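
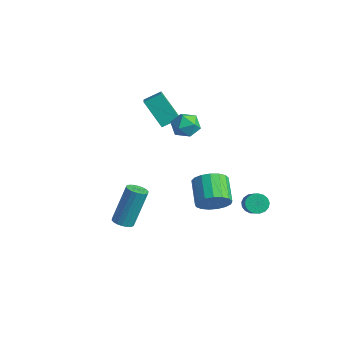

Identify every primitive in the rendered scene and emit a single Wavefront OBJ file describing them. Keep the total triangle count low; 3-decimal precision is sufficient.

v 0.816 0.752 -1.199
v 1.351 0.877 -0.486
v 0.199 1.493 0.271
v -0.336 1.368 -0.441
v 1.396 1.24 -0.713
v 0.244 1.856 0.044
v 1.308 1.491 -1.052
v 0.156 2.107 -0.294
v 1.107 1.573 -1.424
v -0.045 2.189 -0.667
v 0.84 1.467 -1.744
v -0.313 2.083 -0.987
v 0.567 1.197 -1.94
v -0.585 1.813 -1.183
v 0.351 0.825 -1.966
v -0.801 1.441 -1.208
v 0.242 0.437 -1.816
v -0.91 1.052 -1.058
v 0.264 0.12 -1.524
v -0.888 0.736 -0.767
v 0.413 -0.052 -1.158
v -0.739 0.564 -0.401
v 0.654 -0.039 -0.802
v -0.498 0.577 -0.044
v 0.932 0.154 -0.536
v -0.22 0.77 0.221
v 1.184 0.485 -0.422
v 0.032 1.101 0.335
v -4.476 0.354 3.448
v -3.47 -0.325 4.062
v -4.179 1.19 3.886
v -3.173 0.511 4.5
v -3.427 0.689 2.1
v -2.421 0.01 2.714
v -3.13 1.525 2.538
v -2.124 0.846 3.152
v -1.291 0.984 3.347
v -0.505 0.924 3.332
v -1.375 -0.224 3.748
v -0.589 -0.284 3.733
v -0.939 0.175 4.269
v -0.887 0.922 4.022
v -0.993 -0.222 3.058
v -0.941 0.525 2.811
v -0.32 0.179 3.154
v -0.287 0.424 3.902
v -1.593 0.276 3.178
v -1.56 0.521 3.926
v -1.007 -3.225 -1.968
v -0.564 -2.909 -2.102
v -0.57 -2.059 -0.105
v -1.013 -2.375 0.028
v -0.757 -2.763 -2.164
v -0.763 -1.914 -0.167
v -0.999 -2.71 -2.188
v -1.005 -1.86 -0.191
v -1.243 -2.758 -2.168
v -1.249 -1.908 -0.171
v -1.44 -2.898 -2.109
v -1.446 -2.049 -0.112
v -1.551 -3.104 -2.022
v -1.557 -2.254 -0.025
v -1.555 -3.333 -1.924
v -1.561 -2.483 0.073
v -1.45 -3.541 -1.835
v -1.456 -2.691 0.162
v -1.257 -3.686 -1.773
v -1.263 -2.837 0.224
v -1.015 -3.74 -1.749
v -1.021 -2.89 0.248
v -0.771 -3.692 -1.769
v -0.777 -2.842 0.228
v -0.574 -3.551 -1.828
v -0.58 -2.702 0.169
v -0.463 -3.346 -1.915
v -0.469 -2.496 0.082
v -0.459 -3.117 -2.013
v -0.465 -2.267 -0.016
v 2.015 2.216 -1.109
v 2.352 2.115 -1.57
v 3.382 1.543 -0.692
v 3.045 1.644 -0.231
v 2.425 2.371 -1.489
v 3.455 1.798 -0.611
v 2.404 2.591 -1.321
v 3.434 2.018 -0.443
v 2.294 2.725 -1.105
v 3.324 2.152 -0.226
v 2.12 2.743 -0.889
v 3.15 2.17 -0.011
v 1.922 2.64 -0.724
v 2.952 2.067 0.155
v 1.745 2.44 -0.647
v 2.775 1.867 0.231
v 1.63 2.189 -0.676
v 2.66 1.616 0.202
v 1.603 1.944 -0.804
v 2.634 1.371 0.074
v 1.671 1.762 -1.002
v 2.701 1.189 -0.124
v 1.817 1.683 -1.225
v 2.848 1.111 -0.346
v 2.009 1.727 -1.421
v 3.039 1.155 -0.543
v 2.202 1.883 -1.546
v 3.232 1.31 -0.667
f 2 1 5
f 2 5 3
f 3 5 6
f 3 6 4
f 5 1 7
f 5 7 6
f 6 7 8
f 6 8 4
f 7 1 9
f 7 9 8
f 8 9 10
f 8 10 4
f 9 1 11
f 9 11 10
f 10 11 12
f 10 12 4
f 11 1 13
f 11 13 12
f 12 13 14
f 12 14 4
f 13 1 15
f 13 15 14
f 14 15 16
f 14 16 4
f 15 1 17
f 15 17 16
f 16 17 18
f 16 18 4
f 17 1 19
f 17 19 18
f 18 19 20
f 18 20 4
f 19 1 21
f 19 21 20
f 20 21 22
f 20 22 4
f 21 1 23
f 21 23 22
f 22 23 24
f 22 24 4
f 23 1 25
f 23 25 24
f 24 25 26
f 24 26 4
f 25 1 27
f 25 27 26
f 26 27 28
f 26 28 4
f 27 1 2
f 27 2 28
f 28 2 3
f 28 3 4
f 30 32 29
f 33 30 29
f 29 32 31
f 31 33 29
f 30 36 32
f 34 30 33
f 34 36 30
f 32 36 31
f 35 33 31
f 31 36 35
f 35 34 33
f 36 34 35
f 37 48 42
f 37 42 38
f 37 38 44
f 37 44 47
f 37 47 48
f 38 42 46
f 42 48 41
f 48 47 39
f 47 44 43
f 44 38 45
f 40 46 41
f 40 41 39
f 40 39 43
f 40 43 45
f 40 45 46
f 41 46 42
f 39 41 48
f 43 39 47
f 45 43 44
f 46 45 38
f 50 49 53
f 50 53 51
f 51 53 54
f 51 54 52
f 53 49 55
f 53 55 54
f 54 55 56
f 54 56 52
f 55 49 57
f 55 57 56
f 56 57 58
f 56 58 52
f 57 49 59
f 57 59 58
f 58 59 60
f 58 60 52
f 59 49 61
f 59 61 60
f 60 61 62
f 60 62 52
f 61 49 63
f 61 63 62
f 62 63 64
f 62 64 52
f 63 49 65
f 63 65 64
f 64 65 66
f 64 66 52
f 65 49 67
f 65 67 66
f 66 67 68
f 66 68 52
f 67 49 69
f 67 69 68
f 68 69 70
f 68 70 52
f 69 49 71
f 69 71 70
f 70 71 72
f 70 72 52
f 71 49 73
f 71 73 72
f 72 73 74
f 72 74 52
f 73 49 75
f 73 75 74
f 74 75 76
f 74 76 52
f 75 49 77
f 75 77 76
f 76 77 78
f 76 78 52
f 77 49 50
f 77 50 78
f 78 50 51
f 78 51 52
f 80 79 83
f 80 83 81
f 81 83 84
f 81 84 82
f 83 79 85
f 83 85 84
f 84 85 86
f 84 86 82
f 85 79 87
f 85 87 86
f 86 87 88
f 86 88 82
f 87 79 89
f 87 89 88
f 88 89 90
f 88 90 82
f 89 79 91
f 89 91 90
f 90 91 92
f 90 92 82
f 91 79 93
f 91 93 92
f 92 93 94
f 92 94 82
f 93 79 95
f 93 95 94
f 94 95 96
f 94 96 82
f 95 79 97
f 95 97 96
f 96 97 98
f 96 98 82
f 97 79 99
f 97 99 98
f 98 99 100
f 98 100 82
f 99 79 101
f 99 101 100
f 100 101 102
f 100 102 82
f 101 79 103
f 101 103 102
f 102 103 104
f 102 104 82
f 103 79 105
f 103 105 104
f 104 105 106
f 104 106 82
f 105 79 80
f 105 80 106
f 106 80 81
f 106 81 82



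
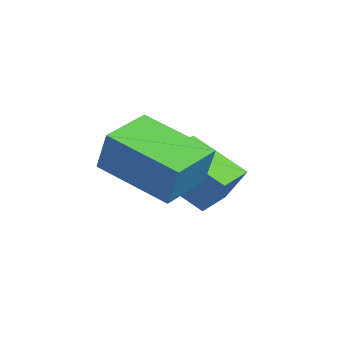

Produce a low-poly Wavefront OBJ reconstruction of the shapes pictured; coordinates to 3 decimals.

v 0.077 1.089 -1.923
v -1.046 0.084 -0.975
v 0.622 1.451 -0.893
v -0.501 0.446 0.055
v 0.781 0.234 -1.995
v -0.342 -0.771 -1.047
v 1.326 0.596 -0.965
v 0.203 -0.409 -0.017
v 0.906 -2.462 -0.077
v 1.388 -2.361 1.094
v 0.083 -1.267 0.159
v 0.565 -1.166 1.329
v 2.475 -1.234 -0.829
v 2.957 -1.133 0.341
v 1.652 -0.039 -0.594
v 2.134 0.062 0.577
f 2 4 1
f 5 2 1
f 1 4 3
f 3 5 1
f 2 8 4
f 6 2 5
f 6 8 2
f 4 8 3
f 7 5 3
f 3 8 7
f 7 6 5
f 8 6 7
f 10 12 9
f 13 10 9
f 9 12 11
f 11 13 9
f 10 16 12
f 14 10 13
f 14 16 10
f 12 16 11
f 15 13 11
f 11 16 15
f 15 14 13
f 16 14 15



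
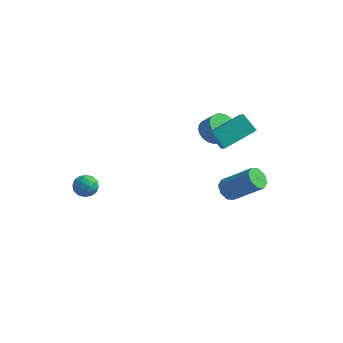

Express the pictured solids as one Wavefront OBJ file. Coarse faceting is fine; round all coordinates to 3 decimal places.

v 2.127 -0.49 3.342
v 1.309 -0.357 4.138
v 1.505 0.275 2.574
v 0.686 0.408 3.371
v 3.054 0.972 4.049
v 2.235 1.105 4.846
v 2.431 1.737 3.282
v 1.613 1.87 4.078
v -4.067 -3.451 0.583
v -3.524 -3.402 0.995
v -3.736 -4.458 0.265
v -3.193 -4.409 0.677
v -3.819 -4.467 0.944
v -4.024 -3.845 1.14
v -3.236 -4.015 0.12
v -3.441 -3.393 0.316
v -3.01 -3.751 0.709
v -3.371 -4.03 1.218
v -3.889 -3.83 0.042
v -4.25 -4.109 0.551
v -3.825 -3.339 0.817
v -3.435 -4.521 0.443
v -3.803 -4.556 0.6
v -3.484 -4.527 0.842
v -4.119 -3.599 0.902
v -3.8 -3.57 1.144
v -3.973 -4.196 1.114
v -3.46 -4.29 0.116
v -3.141 -4.261 0.358
v -3.776 -3.333 0.418
v -3.457 -3.304 0.66
v -3.287 -3.664 0.146
v -3.204 -3.514 0.891
v -3.009 -4.106 0.704
v -3.034 -3.874 0.377
v -3.154 -3.509 0.492
v -3.416 -3.679 1.19
v -3.221 -4.27 1.003
v -3.589 -4.304 1.16
v -3.71 -3.939 1.275
v -3.113 -3.883 1.022
v -4.039 -3.59 0.257
v -3.844 -4.181 0.07
v -3.55 -3.921 -0.015
v -3.671 -3.556 0.1
v -4.251 -3.754 0.556
v -4.056 -4.346 0.369
v -4.106 -4.351 0.768
v -4.226 -3.986 0.883
v -4.147 -3.977 0.238
v -0.353 2.695 1.601
v 0.087 3.271 1.264
v 0.773 3.202 2.042
v 0.333 2.625 2.379
v -0.103 3.439 1.447
v 0.584 3.369 2.224
v -0.331 3.493 1.653
v 0.355 3.423 2.431
v -0.563 3.425 1.851
v 0.124 3.356 2.629
v -0.762 3.246 2.011
v -0.076 3.177 2.789
v -0.9 2.984 2.109
v -0.213 2.914 2.887
v -0.954 2.677 2.13
v -0.267 2.608 2.907
v -0.916 2.373 2.07
v -0.23 2.304 2.847
v -0.793 2.118 1.938
v -0.107 2.049 2.716
v -0.604 1.951 1.756
v 0.083 1.881 2.533
v -0.375 1.897 1.549
v 0.311 1.827 2.327
v -0.144 1.964 1.351
v 0.543 1.895 2.129
v 0.056 2.143 1.191
v 0.742 2.074 1.969
v 0.193 2.406 1.093
v 0.88 2.336 1.871
v 0.247 2.712 1.073
v 0.934 2.643 1.85
v 0.21 3.016 1.133
v 0.896 2.947 1.91
v 0.579 2.746 -2.577
v 1.035 2.6 -3.075
v 2.616 2.847 -1.7
v 2.161 2.994 -1.203
v 0.927 3.116 -3.044
v 2.509 3.364 -1.67
v 0.616 3.416 -2.74
v 2.198 3.663 -1.366
v 0.284 3.323 -2.341
v 1.865 3.571 -0.966
v 0.124 2.893 -2.08
v 1.705 3.14 -0.705
v 0.231 2.376 -2.11
v 1.813 2.624 -0.736
v 0.542 2.077 -2.414
v 2.124 2.324 -1.04
v 0.875 2.169 -2.814
v 2.456 2.417 -1.439
f 2 4 1
f 5 2 1
f 1 4 3
f 3 5 1
f 2 8 4
f 6 2 5
f 6 8 2
f 4 8 3
f 7 5 3
f 3 8 7
f 7 6 5
f 8 6 7
f 9 46 25
f 46 20 49
f 25 49 14
f 46 49 25
f 9 25 21
f 25 14 26
f 21 26 10
f 25 26 21
f 9 21 30
f 21 10 31
f 30 31 16
f 21 31 30
f 9 30 42
f 30 16 45
f 42 45 19
f 30 45 42
f 9 42 46
f 42 19 50
f 46 50 20
f 42 50 46
f 10 26 37
f 26 14 40
f 37 40 18
f 26 40 37
f 14 49 27
f 49 20 48
f 27 48 13
f 49 48 27
f 20 50 47
f 50 19 43
f 47 43 11
f 50 43 47
f 19 45 44
f 45 16 32
f 44 32 15
f 45 32 44
f 16 31 36
f 31 10 33
f 36 33 17
f 31 33 36
f 12 38 24
f 38 18 39
f 24 39 13
f 38 39 24
f 12 24 22
f 24 13 23
f 22 23 11
f 24 23 22
f 12 22 29
f 22 11 28
f 29 28 15
f 22 28 29
f 12 29 34
f 29 15 35
f 34 35 17
f 29 35 34
f 12 34 38
f 34 17 41
f 38 41 18
f 34 41 38
f 13 39 27
f 39 18 40
f 27 40 14
f 39 40 27
f 11 23 47
f 23 13 48
f 47 48 20
f 23 48 47
f 15 28 44
f 28 11 43
f 44 43 19
f 28 43 44
f 17 35 36
f 35 15 32
f 36 32 16
f 35 32 36
f 18 41 37
f 41 17 33
f 37 33 10
f 41 33 37
f 52 51 55
f 52 55 53
f 53 55 56
f 53 56 54
f 55 51 57
f 55 57 56
f 56 57 58
f 56 58 54
f 57 51 59
f 57 59 58
f 58 59 60
f 58 60 54
f 59 51 61
f 59 61 60
f 60 61 62
f 60 62 54
f 61 51 63
f 61 63 62
f 62 63 64
f 62 64 54
f 63 51 65
f 63 65 64
f 64 65 66
f 64 66 54
f 65 51 67
f 65 67 66
f 66 67 68
f 66 68 54
f 67 51 69
f 67 69 68
f 68 69 70
f 68 70 54
f 69 51 71
f 69 71 70
f 70 71 72
f 70 72 54
f 71 51 73
f 71 73 72
f 72 73 74
f 72 74 54
f 73 51 75
f 73 75 74
f 74 75 76
f 74 76 54
f 75 51 77
f 75 77 76
f 76 77 78
f 76 78 54
f 77 51 79
f 77 79 78
f 78 79 80
f 78 80 54
f 79 51 81
f 79 81 80
f 80 81 82
f 80 82 54
f 81 51 83
f 81 83 82
f 82 83 84
f 82 84 54
f 83 51 52
f 83 52 84
f 84 52 53
f 84 53 54
f 86 85 89
f 86 89 87
f 87 89 90
f 87 90 88
f 89 85 91
f 89 91 90
f 90 91 92
f 90 92 88
f 91 85 93
f 91 93 92
f 92 93 94
f 92 94 88
f 93 85 95
f 93 95 94
f 94 95 96
f 94 96 88
f 95 85 97
f 95 97 96
f 96 97 98
f 96 98 88
f 97 85 99
f 97 99 98
f 98 99 100
f 98 100 88
f 99 85 101
f 99 101 100
f 100 101 102
f 100 102 88
f 101 85 86
f 101 86 102
f 102 86 87
f 102 87 88



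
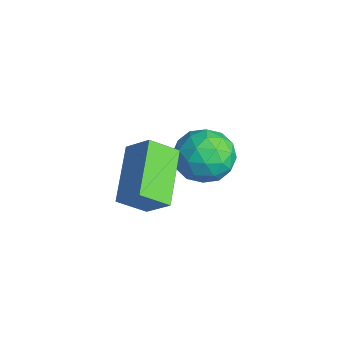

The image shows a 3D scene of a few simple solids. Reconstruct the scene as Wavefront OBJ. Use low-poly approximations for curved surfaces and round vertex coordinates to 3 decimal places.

v -1.078 0.715 1.109
v -0.208 1.176 1.021
v -0.512 -0.516 0.259
v 0.358 -0.055 0.171
v 0.068 -0.399 1.051
v -0.282 0.361 1.576
v -0.438 0.299 -0.296
v -0.788 1.059 0.229
v 0.188 0.918 0.153
v 0.5 0.487 0.985
v -1.22 0.173 0.295
v -0.908 -0.258 1.127
v -0.693 1.053 1.14
v -0.027 -0.393 0.14
v -0.198 -0.596 0.657
v 0.313 -0.325 0.606
v -0.736 0.575 1.466
v -0.225 0.845 1.414
v -0.063 -0.08 1.432
v -0.495 -0.185 -0.134
v 0.016 0.085 -0.186
v -1.033 0.985 0.674
v -0.522 1.256 0.623
v -0.657 0.74 -0.152
v 0.051 1.173 0.578
v 0.384 0.45 0.078
v -0.084 0.657 -0.197
v -0.29 1.105 0.112
v 0.235 0.919 1.067
v 0.568 0.196 0.567
v 0.397 -0.006 1.084
v 0.191 0.441 1.393
v 0.467 0.768 0.556
v -1.288 0.464 0.713
v -0.955 -0.259 0.213
v -0.911 0.219 -0.113
v -1.117 0.666 0.196
v -1.104 0.21 1.202
v -0.771 -0.513 0.702
v -0.43 -0.445 1.168
v -0.636 0.003 1.477
v -1.187 -0.108 0.724
v 2.14 -2.617 1.605
v 1.941 -3.437 2.247
v 0.704 -1.673 2.367
v 0.505 -2.493 3.008
v 2.795 -2.207 2.332
v 2.596 -3.027 2.973
v 1.359 -1.263 3.093
v 1.16 -2.083 3.735
f 1 38 17
f 38 12 41
f 17 41 6
f 38 41 17
f 1 17 13
f 17 6 18
f 13 18 2
f 17 18 13
f 1 13 22
f 13 2 23
f 22 23 8
f 13 23 22
f 1 22 34
f 22 8 37
f 34 37 11
f 22 37 34
f 1 34 38
f 34 11 42
f 38 42 12
f 34 42 38
f 2 18 29
f 18 6 32
f 29 32 10
f 18 32 29
f 6 41 19
f 41 12 40
f 19 40 5
f 41 40 19
f 12 42 39
f 42 11 35
f 39 35 3
f 42 35 39
f 11 37 36
f 37 8 24
f 36 24 7
f 37 24 36
f 8 23 28
f 23 2 25
f 28 25 9
f 23 25 28
f 4 30 16
f 30 10 31
f 16 31 5
f 30 31 16
f 4 16 14
f 16 5 15
f 14 15 3
f 16 15 14
f 4 14 21
f 14 3 20
f 21 20 7
f 14 20 21
f 4 21 26
f 21 7 27
f 26 27 9
f 21 27 26
f 4 26 30
f 26 9 33
f 30 33 10
f 26 33 30
f 5 31 19
f 31 10 32
f 19 32 6
f 31 32 19
f 3 15 39
f 15 5 40
f 39 40 12
f 15 40 39
f 7 20 36
f 20 3 35
f 36 35 11
f 20 35 36
f 9 27 28
f 27 7 24
f 28 24 8
f 27 24 28
f 10 33 29
f 33 9 25
f 29 25 2
f 33 25 29
f 44 46 43
f 47 44 43
f 43 46 45
f 45 47 43
f 44 50 46
f 48 44 47
f 48 50 44
f 46 50 45
f 49 47 45
f 45 50 49
f 49 48 47
f 50 48 49



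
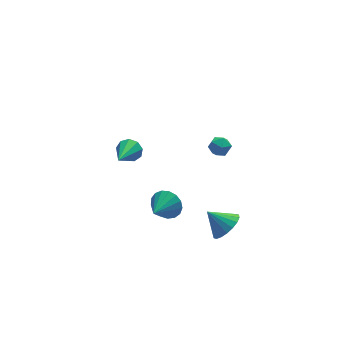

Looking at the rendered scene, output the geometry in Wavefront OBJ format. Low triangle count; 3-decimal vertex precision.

v 0.567 -0.479 -2.038
v 1.089 -0.574 -1.263
v -0.507 -1.521 -1.442
v 0.813 -0.233 -1.165
v 0.48 0.052 -1.268
v 0.166 0.215 -1.546
v -0.055 0.219 -1.938
v -0.134 0.063 -2.353
v -0.053 -0.217 -2.695
v 0.17 -0.557 -2.887
v 0.485 -0.88 -2.885
v 0.817 -1.11 -2.688
v 1.093 -1.196 -2.343
v 1.248 -1.118 -1.928
v 1.246 -0.893 -1.538
v 2.598 -1.784 4.054
v 2.978 -1.251 3.856
v 3.122 -2.429 3.324
v 3.502 -1.896 3.126
v 3.59 -2.166 3.748
v 3.266 -1.768 4.199
v 2.834 -1.912 2.981
v 2.51 -1.514 3.432
v 3.124 -1.331 3.193
v 3.591 -1.488 3.667
v 2.509 -2.192 3.513
v 2.976 -2.349 3.987
v 3.644 -1.488 -4.09
v 4.326 -1.644 -3.362
v 2.776 -0.792 -3.13
v 4.452 -1.248 -3.534
v 4.418 -0.9 -3.816
v 4.231 -0.669 -4.153
v 3.928 -0.599 -4.477
v 3.568 -0.706 -4.725
v 3.224 -0.967 -4.847
v 2.962 -1.332 -4.819
v 2.836 -1.727 -4.647
v 2.87 -2.075 -4.365
v 3.057 -2.307 -4.028
v 3.36 -2.377 -3.703
v 3.72 -2.27 -3.456
v 4.064 -2.009 -3.334
v -0.15 3.743 -0.916
v 0.339 3.74 -0.32
v -1.27 2.177 -0.004
v -0.056 4.076 -0.228
v -0.494 4.256 -0.458
v -0.771 4.196 -0.901
v -0.757 3.924 -1.352
v -0.459 3.567 -1.598
v -0.016 3.292 -1.525
v 0.365 3.228 -1.167
v 0.505 3.405 -0.691
f 2 1 4
f 2 4 3
f 4 1 5
f 4 5 3
f 5 1 6
f 5 6 3
f 6 1 7
f 6 7 3
f 7 1 8
f 7 8 3
f 8 1 9
f 8 9 3
f 9 1 10
f 9 10 3
f 10 1 11
f 10 11 3
f 11 1 12
f 11 12 3
f 12 1 13
f 12 13 3
f 13 1 14
f 13 14 3
f 14 1 15
f 14 15 3
f 15 1 2
f 15 2 3
f 16 27 21
f 16 21 17
f 16 17 23
f 16 23 26
f 16 26 27
f 17 21 25
f 21 27 20
f 27 26 18
f 26 23 22
f 23 17 24
f 19 25 20
f 19 20 18
f 19 18 22
f 19 22 24
f 19 24 25
f 20 25 21
f 18 20 27
f 22 18 26
f 24 22 23
f 25 24 17
f 29 28 31
f 29 31 30
f 31 28 32
f 31 32 30
f 32 28 33
f 32 33 30
f 33 28 34
f 33 34 30
f 34 28 35
f 34 35 30
f 35 28 36
f 35 36 30
f 36 28 37
f 36 37 30
f 37 28 38
f 37 38 30
f 38 28 39
f 38 39 30
f 39 28 40
f 39 40 30
f 40 28 41
f 40 41 30
f 41 28 42
f 41 42 30
f 42 28 43
f 42 43 30
f 43 28 29
f 43 29 30
f 45 44 47
f 45 47 46
f 47 44 48
f 47 48 46
f 48 44 49
f 48 49 46
f 49 44 50
f 49 50 46
f 50 44 51
f 50 51 46
f 51 44 52
f 51 52 46
f 52 44 53
f 52 53 46
f 53 44 54
f 53 54 46
f 54 44 45
f 54 45 46



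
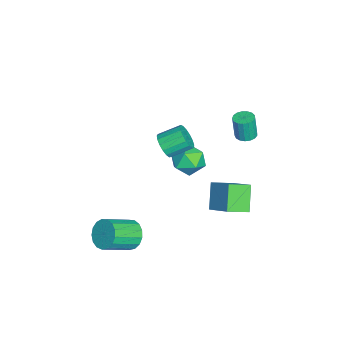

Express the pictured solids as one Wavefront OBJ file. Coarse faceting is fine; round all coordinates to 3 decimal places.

v 1.431 -0.521 2.672
v 2.079 -0.169 2.314
v 1.778 1.053 2.971
v 1.129 0.701 3.328
v 1.786 -0.105 2.061
v 1.485 1.117 2.718
v 1.412 -0.137 1.948
v 1.111 1.086 2.604
v 1.042 -0.256 2
v 0.741 0.966 2.657
v 0.761 -0.436 2.206
v 0.46 0.786 2.863
v 0.633 -0.636 2.519
v 0.332 0.587 3.176
v 0.688 -0.809 2.867
v 0.387 0.413 3.524
v 0.913 -0.917 3.17
v 0.612 0.306 3.827
v 1.257 -0.933 3.359
v 0.956 0.289 4.016
v 1.64 -0.856 3.39
v 1.339 0.367 4.047
v 1.976 -0.701 3.257
v 1.675 0.521 3.914
v 2.186 -0.506 2.99
v 1.885 0.717 3.646
v 2.224 -0.314 2.649
v 1.922 0.909 3.306
v -2.862 3.672 -0.04
v -2.5 3.134 -0.085
v -2.557 2.969 1.435
v -2.918 3.508 1.48
v -2.291 3.361 -0.052
v -2.348 3.197 1.468
v -2.212 3.66 -0.017
v -2.269 3.496 1.503
v -2.282 3.962 0.013
v -2.339 3.797 1.533
v -2.485 4.197 0.031
v -2.542 4.033 1.551
v -2.774 4.312 0.033
v -2.831 4.148 1.553
v -3.083 4.281 0.018
v -3.14 4.116 1.538
v -3.341 4.11 -0.011
v -3.398 3.945 1.509
v -3.49 3.839 -0.046
v -3.547 3.674 1.474
v -3.494 3.529 -0.079
v -3.551 3.365 1.441
v -3.354 3.253 -0.104
v -3.411 3.088 1.416
v -3.101 3.072 -0.114
v -3.158 2.908 1.406
v -2.793 3.03 -0.107
v -2.85 2.865 1.413
v -3.528 1.348 -3.89
v -2.929 0.452 -4.339
v -4.311 0.188 -2.621
v -3.712 -0.708 -3.07
v -3.152 0.137 -2.49
v -2.669 0.853 -3.274
v -4.571 -0.213 -3.686
v -4.088 0.503 -4.47
v -3.574 -0.512 -4.213
v -2.697 -0.296 -3.474
v -4.543 0.936 -3.486
v -3.666 1.152 -2.747
v 0.605 3.217 -1.175
v 1.216 2.039 -0.616
v 1.683 4.275 -0.125
v 2.295 3.097 0.434
v 1.805 3.243 -2.434
v 2.417 2.065 -1.875
v 2.884 4.301 -1.384
v 3.495 3.123 -0.825
v 2.881 -2.253 -4.251
v 3.653 -1.649 -4.251
v 4.711 -3.004 -3.209
v 3.939 -3.607 -3.209
v 3.42 -1.532 -3.861
v 4.478 -2.887 -2.82
v 3.062 -1.581 -3.561
v 4.121 -2.935 -2.519
v 2.664 -1.783 -3.419
v 3.722 -3.137 -2.377
v 2.315 -2.092 -3.467
v 3.373 -3.447 -2.426
v 2.096 -2.439 -3.695
v 3.154 -3.793 -2.653
v 2.056 -2.742 -4.05
v 3.114 -4.097 -3.009
v 2.206 -2.934 -4.451
v 3.264 -4.289 -3.41
v 2.51 -2.969 -4.807
v 3.568 -4.324 -3.765
v 2.899 -2.841 -5.034
v 3.957 -4.196 -3.993
v 3.284 -2.577 -5.083
v 4.342 -3.932 -4.041
v 3.577 -2.239 -4.941
v 4.635 -3.594 -3.899
v 3.71 -1.905 -4.64
v 4.768 -3.259 -3.599
f 2 1 5
f 2 5 3
f 3 5 6
f 3 6 4
f 5 1 7
f 5 7 6
f 6 7 8
f 6 8 4
f 7 1 9
f 7 9 8
f 8 9 10
f 8 10 4
f 9 1 11
f 9 11 10
f 10 11 12
f 10 12 4
f 11 1 13
f 11 13 12
f 12 13 14
f 12 14 4
f 13 1 15
f 13 15 14
f 14 15 16
f 14 16 4
f 15 1 17
f 15 17 16
f 16 17 18
f 16 18 4
f 17 1 19
f 17 19 18
f 18 19 20
f 18 20 4
f 19 1 21
f 19 21 20
f 20 21 22
f 20 22 4
f 21 1 23
f 21 23 22
f 22 23 24
f 22 24 4
f 23 1 25
f 23 25 24
f 24 25 26
f 24 26 4
f 25 1 27
f 25 27 26
f 26 27 28
f 26 28 4
f 27 1 2
f 27 2 28
f 28 2 3
f 28 3 4
f 30 29 33
f 30 33 31
f 31 33 34
f 31 34 32
f 33 29 35
f 33 35 34
f 34 35 36
f 34 36 32
f 35 29 37
f 35 37 36
f 36 37 38
f 36 38 32
f 37 29 39
f 37 39 38
f 38 39 40
f 38 40 32
f 39 29 41
f 39 41 40
f 40 41 42
f 40 42 32
f 41 29 43
f 41 43 42
f 42 43 44
f 42 44 32
f 43 29 45
f 43 45 44
f 44 45 46
f 44 46 32
f 45 29 47
f 45 47 46
f 46 47 48
f 46 48 32
f 47 29 49
f 47 49 48
f 48 49 50
f 48 50 32
f 49 29 51
f 49 51 50
f 50 51 52
f 50 52 32
f 51 29 53
f 51 53 52
f 52 53 54
f 52 54 32
f 53 29 55
f 53 55 54
f 54 55 56
f 54 56 32
f 55 29 30
f 55 30 56
f 56 30 31
f 56 31 32
f 57 68 62
f 57 62 58
f 57 58 64
f 57 64 67
f 57 67 68
f 58 62 66
f 62 68 61
f 68 67 59
f 67 64 63
f 64 58 65
f 60 66 61
f 60 61 59
f 60 59 63
f 60 63 65
f 60 65 66
f 61 66 62
f 59 61 68
f 63 59 67
f 65 63 64
f 66 65 58
f 70 72 69
f 73 70 69
f 69 72 71
f 71 73 69
f 70 76 72
f 74 70 73
f 74 76 70
f 72 76 71
f 75 73 71
f 71 76 75
f 75 74 73
f 76 74 75
f 78 77 81
f 78 81 79
f 79 81 82
f 79 82 80
f 81 77 83
f 81 83 82
f 82 83 84
f 82 84 80
f 83 77 85
f 83 85 84
f 84 85 86
f 84 86 80
f 85 77 87
f 85 87 86
f 86 87 88
f 86 88 80
f 87 77 89
f 87 89 88
f 88 89 90
f 88 90 80
f 89 77 91
f 89 91 90
f 90 91 92
f 90 92 80
f 91 77 93
f 91 93 92
f 92 93 94
f 92 94 80
f 93 77 95
f 93 95 94
f 94 95 96
f 94 96 80
f 95 77 97
f 95 97 96
f 96 97 98
f 96 98 80
f 97 77 99
f 97 99 98
f 98 99 100
f 98 100 80
f 99 77 101
f 99 101 100
f 100 101 102
f 100 102 80
f 101 77 103
f 101 103 102
f 102 103 104
f 102 104 80
f 103 77 78
f 103 78 104
f 104 78 79
f 104 79 80



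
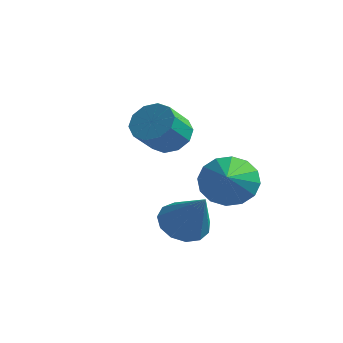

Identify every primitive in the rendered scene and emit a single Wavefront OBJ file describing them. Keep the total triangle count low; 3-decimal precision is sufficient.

v 0.244 0.181 -0.081
v 0.871 -0.036 -0.895
v 0.936 -1.201 0.821
v 1.156 0.308 -0.586
v 1.196 0.619 -0.142
v 0.982 0.812 0.319
v 0.57 0.836 0.672
v 0.07 0.685 0.824
v -0.383 0.399 0.733
v -0.668 0.054 0.424
v -0.709 -0.256 -0.02
v -0.494 -0.449 -0.481
v -0.082 -0.474 -0.834
v 0.418 -0.322 -0.986
v 0.201 -2.654 -0.789
v 0.637 -3.265 -1.303
v 1.279 -3.146 0.709
v 0.898 -2.826 -1.348
v 0.938 -2.333 -1.214
v 0.744 -1.941 -0.946
v 0.378 -1.776 -0.628
v -0.045 -1.89 -0.361
v -0.39 -2.246 -0.23
v -0.547 -2.732 -0.276
v -0.467 -3.193 -0.486
v -0.174 -3.483 -0.791
v 0.237 -3.51 -1.096
v -2.756 1.408 0.952
v -2.15 0.931 0.527
v -2.279 -0.084 1.483
v -2.884 0.392 1.908
v -1.894 1.242 0.892
v -2.022 0.227 1.848
v -1.966 1.616 1.28
v -2.095 0.601 2.236
v -2.34 1.911 1.543
v -2.469 0.896 2.498
v -2.873 2.013 1.58
v -3.002 0.998 2.535
v -3.361 1.884 1.377
v -3.49 0.869 2.333
v -3.618 1.573 1.012
v -3.746 0.558 1.968
v -3.545 1.199 0.624
v -3.674 0.184 1.58
v -3.171 0.904 0.362
v -3.3 -0.111 1.317
v -2.638 0.802 0.325
v -2.767 -0.213 1.28
f 2 1 4
f 2 4 3
f 4 1 5
f 4 5 3
f 5 1 6
f 5 6 3
f 6 1 7
f 6 7 3
f 7 1 8
f 7 8 3
f 8 1 9
f 8 9 3
f 9 1 10
f 9 10 3
f 10 1 11
f 10 11 3
f 11 1 12
f 11 12 3
f 12 1 13
f 12 13 3
f 13 1 14
f 13 14 3
f 14 1 2
f 14 2 3
f 16 15 18
f 16 18 17
f 18 15 19
f 18 19 17
f 19 15 20
f 19 20 17
f 20 15 21
f 20 21 17
f 21 15 22
f 21 22 17
f 22 15 23
f 22 23 17
f 23 15 24
f 23 24 17
f 24 15 25
f 24 25 17
f 25 15 26
f 25 26 17
f 26 15 27
f 26 27 17
f 27 15 16
f 27 16 17
f 29 28 32
f 29 32 30
f 30 32 33
f 30 33 31
f 32 28 34
f 32 34 33
f 33 34 35
f 33 35 31
f 34 28 36
f 34 36 35
f 35 36 37
f 35 37 31
f 36 28 38
f 36 38 37
f 37 38 39
f 37 39 31
f 38 28 40
f 38 40 39
f 39 40 41
f 39 41 31
f 40 28 42
f 40 42 41
f 41 42 43
f 41 43 31
f 42 28 44
f 42 44 43
f 43 44 45
f 43 45 31
f 44 28 46
f 44 46 45
f 45 46 47
f 45 47 31
f 46 28 48
f 46 48 47
f 47 48 49
f 47 49 31
f 48 28 29
f 48 29 49
f 49 29 30
f 49 30 31



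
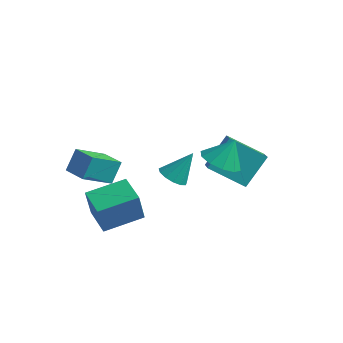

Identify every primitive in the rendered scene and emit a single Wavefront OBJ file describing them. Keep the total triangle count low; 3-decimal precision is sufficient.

v -3.481 -2.469 -2.096
v -3.552 -2.778 -0.507
v -2.378 -0.818 -1.725
v -2.45 -1.127 -0.136
v -2.15 -3.333 -2.204
v -2.222 -3.642 -0.615
v -1.048 -1.682 -1.833
v -1.119 -1.991 -0.244
v 0.872 -2.233 2.297
v 1.556 -2.237 2.014
v 1.408 -1.447 3.583
v 1.374 -1.888 1.877
v 1.033 -1.649 1.873
v 0.64 -1.595 2.003
v 0.321 -1.743 2.227
v 0.177 -2.048 2.473
v 0.254 -2.411 2.663
v 0.526 -2.717 2.737
v 0.909 -2.87 2.671
v 1.279 -2.821 2.486
v 1.52 -2.585 2.242
v 0.184 1.407 0.362
v 0.494 2.718 1.715
v 1.862 1.983 -0.581
v 2.172 3.295 0.772
v 0.988 0.385 1.168
v 1.298 1.697 2.521
v 2.666 0.962 0.225
v 2.976 2.273 1.578
v -3.428 -2.16 0.407
v -4.029 -3.503 1.356
v -3.381 -1.459 1.429
v -3.981 -2.802 2.378
v -2.199 -2.558 0.622
v -2.799 -3.901 1.571
v -2.151 -1.857 1.644
v -2.752 -3.2 2.593
v 2.584 -1.048 3.32
v 3.514 -1.432 3.23
v 2.936 -0.472 4.5
v 3.51 -0.871 2.957
v 3.153 -0.377 2.823
v 2.578 -0.139 2.879
v 2.006 -0.249 3.102
v 1.654 -0.663 3.409
v 1.658 -1.225 3.682
v 2.015 -1.719 3.816
v 2.59 -1.956 3.761
v 3.162 -1.847 3.537
f 2 4 1
f 5 2 1
f 1 4 3
f 3 5 1
f 2 8 4
f 6 2 5
f 6 8 2
f 4 8 3
f 7 5 3
f 3 8 7
f 7 6 5
f 8 6 7
f 10 9 12
f 10 12 11
f 12 9 13
f 12 13 11
f 13 9 14
f 13 14 11
f 14 9 15
f 14 15 11
f 15 9 16
f 15 16 11
f 16 9 17
f 16 17 11
f 17 9 18
f 17 18 11
f 18 9 19
f 18 19 11
f 19 9 20
f 19 20 11
f 20 9 21
f 20 21 11
f 21 9 10
f 21 10 11
f 23 25 22
f 26 23 22
f 22 25 24
f 24 26 22
f 23 29 25
f 27 23 26
f 27 29 23
f 25 29 24
f 28 26 24
f 24 29 28
f 28 27 26
f 29 27 28
f 31 33 30
f 34 31 30
f 30 33 32
f 32 34 30
f 31 37 33
f 35 31 34
f 35 37 31
f 33 37 32
f 36 34 32
f 32 37 36
f 36 35 34
f 37 35 36
f 39 38 41
f 39 41 40
f 41 38 42
f 41 42 40
f 42 38 43
f 42 43 40
f 43 38 44
f 43 44 40
f 44 38 45
f 44 45 40
f 45 38 46
f 45 46 40
f 46 38 47
f 46 47 40
f 47 38 48
f 47 48 40
f 48 38 49
f 48 49 40
f 49 38 39
f 49 39 40



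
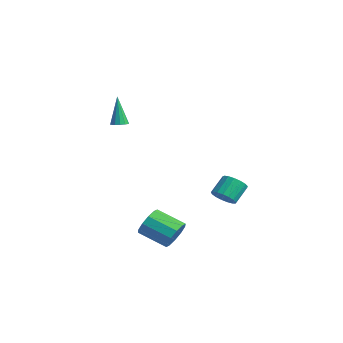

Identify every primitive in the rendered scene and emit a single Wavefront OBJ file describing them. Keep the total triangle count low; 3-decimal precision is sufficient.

v -3.571 -1.745 1.805
v -3.067 -1.641 1.933
v -4.089 -1.635 3.755
v -3.198 -1.377 1.884
v -3.447 -1.23 1.809
v -3.735 -1.247 1.733
v -3.971 -1.422 1.68
v -4.08 -1.7 1.667
v -4.027 -1.992 1.698
v -3.829 -2.206 1.763
v -3.549 -2.274 1.841
v -3.276 -2.174 1.908
v -3.096 -1.938 1.943
v 4.409 -2.278 -3.682
v 5.037 -2.548 -3.052
v 3.799 -3.593 -2.267
v 3.171 -3.322 -2.898
v 4.771 -2.081 -2.849
v 3.533 -3.125 -2.064
v 4.367 -1.689 -2.964
v 3.129 -2.733 -2.179
v 3.979 -1.521 -3.354
v 2.741 -2.566 -2.569
v 3.756 -1.643 -3.869
v 2.517 -2.687 -3.084
v 3.781 -2.007 -4.313
v 2.543 -3.052 -3.528
v 4.047 -2.475 -4.516
v 2.809 -3.519 -3.731
v 4.451 -2.867 -4.401
v 3.213 -3.911 -3.616
v 4.839 -3.034 -4.011
v 3.601 -4.079 -3.226
v 5.063 -2.913 -3.496
v 3.824 -3.957 -2.711
v 1.648 2.057 -2.724
v 2.368 1.997 -2.405
v 2.032 2.903 -1.476
v 1.312 2.963 -1.796
v 2.405 2.273 -2.661
v 2.069 3.179 -1.732
v 2.269 2.5 -2.931
v 1.933 3.405 -2.002
v 1.99 2.625 -3.154
v 1.654 3.531 -2.225
v 1.633 2.62 -3.279
v 1.297 3.526 -2.35
v 1.28 2.486 -3.276
v 0.943 3.392 -2.347
v 1.011 2.254 -3.147
v 0.674 3.16 -2.218
v 0.887 1.977 -2.921
v 0.551 2.882 -1.993
v 0.939 1.718 -2.651
v 0.602 2.623 -1.722
v 1.152 1.537 -2.397
v 0.816 2.442 -1.468
v 1.48 1.475 -2.218
v 1.143 2.38 -1.289
v 1.846 1.547 -2.155
v 1.509 2.452 -1.226
v 2.166 1.735 -2.223
v 1.83 2.64 -1.294
f 2 1 4
f 2 4 3
f 4 1 5
f 4 5 3
f 5 1 6
f 5 6 3
f 6 1 7
f 6 7 3
f 7 1 8
f 7 8 3
f 8 1 9
f 8 9 3
f 9 1 10
f 9 10 3
f 10 1 11
f 10 11 3
f 11 1 12
f 11 12 3
f 12 1 13
f 12 13 3
f 13 1 2
f 13 2 3
f 15 14 18
f 15 18 16
f 16 18 19
f 16 19 17
f 18 14 20
f 18 20 19
f 19 20 21
f 19 21 17
f 20 14 22
f 20 22 21
f 21 22 23
f 21 23 17
f 22 14 24
f 22 24 23
f 23 24 25
f 23 25 17
f 24 14 26
f 24 26 25
f 25 26 27
f 25 27 17
f 26 14 28
f 26 28 27
f 27 28 29
f 27 29 17
f 28 14 30
f 28 30 29
f 29 30 31
f 29 31 17
f 30 14 32
f 30 32 31
f 31 32 33
f 31 33 17
f 32 14 34
f 32 34 33
f 33 34 35
f 33 35 17
f 34 14 15
f 34 15 35
f 35 15 16
f 35 16 17
f 37 36 40
f 37 40 38
f 38 40 41
f 38 41 39
f 40 36 42
f 40 42 41
f 41 42 43
f 41 43 39
f 42 36 44
f 42 44 43
f 43 44 45
f 43 45 39
f 44 36 46
f 44 46 45
f 45 46 47
f 45 47 39
f 46 36 48
f 46 48 47
f 47 48 49
f 47 49 39
f 48 36 50
f 48 50 49
f 49 50 51
f 49 51 39
f 50 36 52
f 50 52 51
f 51 52 53
f 51 53 39
f 52 36 54
f 52 54 53
f 53 54 55
f 53 55 39
f 54 36 56
f 54 56 55
f 55 56 57
f 55 57 39
f 56 36 58
f 56 58 57
f 57 58 59
f 57 59 39
f 58 36 60
f 58 60 59
f 59 60 61
f 59 61 39
f 60 36 62
f 60 62 61
f 61 62 63
f 61 63 39
f 62 36 37
f 62 37 63
f 63 37 38
f 63 38 39



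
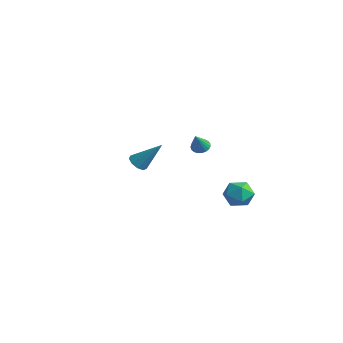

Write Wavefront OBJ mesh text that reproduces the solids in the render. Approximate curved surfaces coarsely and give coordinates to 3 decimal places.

v 1.756 -3.548 2.953
v 2.087 -3.261 2.558
v 2.704 -2.752 4.327
v 1.763 -3.04 2.653
v 1.436 -3.057 2.889
v 1.258 -3.304 3.154
v 1.314 -3.665 3.325
v 1.576 -3.972 3.322
v 1.923 -4.08 3.146
v 2.191 -3.94 2.879
v 2.256 -3.616 2.647
v 0.363 4.302 -1.985
v 1.12 4.467 -1.423
v 1.18 3.253 -2.777
v 1.937 3.418 -2.215
v 1.162 2.982 -1.86
v 0.657 3.631 -1.37
v 1.643 4.089 -2.83
v 1.138 4.738 -2.34
v 1.911 4.335 -1.945
v 1.614 3.651 -1.345
v 0.686 4.069 -2.855
v 0.389 3.385 -2.255
v -1.927 3.792 0.417
v -1.41 3.734 0.209
v -1.553 3.088 1.543
v -1.393 3.934 0.328
v -1.468 4.109 0.462
v -1.622 4.229 0.588
v -1.829 4.274 0.685
v -2.053 4.235 0.735
v -2.255 4.12 0.731
v -2.401 3.948 0.671
v -2.465 3.749 0.568
v -2.435 3.557 0.439
v -2.318 3.407 0.306
v -2.133 3.322 0.192
v -1.913 3.319 0.117
v -1.695 3.398 0.093
v -1.517 3.545 0.126
f 2 1 4
f 2 4 3
f 4 1 5
f 4 5 3
f 5 1 6
f 5 6 3
f 6 1 7
f 6 7 3
f 7 1 8
f 7 8 3
f 8 1 9
f 8 9 3
f 9 1 10
f 9 10 3
f 10 1 11
f 10 11 3
f 11 1 2
f 11 2 3
f 12 23 17
f 12 17 13
f 12 13 19
f 12 19 22
f 12 22 23
f 13 17 21
f 17 23 16
f 23 22 14
f 22 19 18
f 19 13 20
f 15 21 16
f 15 16 14
f 15 14 18
f 15 18 20
f 15 20 21
f 16 21 17
f 14 16 23
f 18 14 22
f 20 18 19
f 21 20 13
f 25 24 27
f 25 27 26
f 27 24 28
f 27 28 26
f 28 24 29
f 28 29 26
f 29 24 30
f 29 30 26
f 30 24 31
f 30 31 26
f 31 24 32
f 31 32 26
f 32 24 33
f 32 33 26
f 33 24 34
f 33 34 26
f 34 24 35
f 34 35 26
f 35 24 36
f 35 36 26
f 36 24 37
f 36 37 26
f 37 24 38
f 37 38 26
f 38 24 39
f 38 39 26
f 39 24 40
f 39 40 26
f 40 24 25
f 40 25 26



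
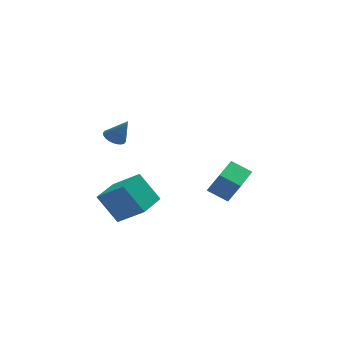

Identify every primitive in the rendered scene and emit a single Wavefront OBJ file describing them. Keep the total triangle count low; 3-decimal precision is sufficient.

v -1.763 1.749 0.252
v -1.398 2.263 0.231
v -1.157 1.371 1.468
v -1.594 2.348 0.354
v -1.814 2.341 0.462
v -2.027 2.244 0.538
v -2.2 2.073 0.57
v -2.306 1.851 0.554
v -2.329 1.615 0.492
v -2.266 1.398 0.394
v -2.127 1.236 0.273
v -1.932 1.151 0.15
v -1.711 1.158 0.042
v -1.498 1.254 -0.034
v -1.326 1.426 -0.066
v -1.219 1.647 -0.05
v -1.196 1.884 0.012
v -1.259 2.1 0.11
v -1.114 -2.534 -2.782
v -2.005 -1.916 -1.295
v -2.251 -1.611 -3.846
v -3.142 -0.993 -2.359
v -0.078 -1.187 -2.721
v -0.969 -0.569 -1.234
v -1.215 -0.264 -3.785
v -2.106 0.354 -2.298
v 3.507 -0.222 -3.815
v 4.037 -0.652 -2.581
v 2.564 0.322 -3.22
v 3.094 -0.108 -1.986
v 4.466 1.308 -3.694
v 4.996 0.878 -2.46
v 3.523 1.852 -3.099
v 4.053 1.422 -1.865
f 2 1 4
f 2 4 3
f 4 1 5
f 4 5 3
f 5 1 6
f 5 6 3
f 6 1 7
f 6 7 3
f 7 1 8
f 7 8 3
f 8 1 9
f 8 9 3
f 9 1 10
f 9 10 3
f 10 1 11
f 10 11 3
f 11 1 12
f 11 12 3
f 12 1 13
f 12 13 3
f 13 1 14
f 13 14 3
f 14 1 15
f 14 15 3
f 15 1 16
f 15 16 3
f 16 1 17
f 16 17 3
f 17 1 18
f 17 18 3
f 18 1 2
f 18 2 3
f 20 22 19
f 23 20 19
f 19 22 21
f 21 23 19
f 20 26 22
f 24 20 23
f 24 26 20
f 22 26 21
f 25 23 21
f 21 26 25
f 25 24 23
f 26 24 25
f 28 30 27
f 31 28 27
f 27 30 29
f 29 31 27
f 28 34 30
f 32 28 31
f 32 34 28
f 30 34 29
f 33 31 29
f 29 34 33
f 33 32 31
f 34 32 33



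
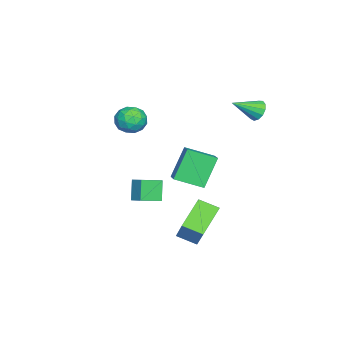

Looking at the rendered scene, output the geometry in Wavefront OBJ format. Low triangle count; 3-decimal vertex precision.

v 3.269 1.107 -4.535
v 1.631 1.526 -3.485
v 3.27 2.232 -4.982
v 1.632 2.651 -3.932
v 4.508 1.769 -2.868
v 2.87 2.188 -1.818
v 4.509 2.894 -3.315
v 2.871 3.313 -2.265
v 0.798 -0.859 -2.089
v 1.629 -1.762 -1.724
v 1.358 -0.174 -1.668
v 2.189 -1.076 -1.303
v 1.471 -0.704 -3.237
v 2.302 -1.606 -2.872
v 2.031 -0.018 -2.816
v 2.862 -0.921 -2.451
v -1.713 -2.196 0.2
v -1.013 -2.759 0.56
v -2.787 -3.061 0.94
v -2.087 -3.624 1.3
v -2.178 -2.71 1.604
v -1.514 -2.175 1.147
v -2.286 -3.645 0.353
v -1.622 -3.11 -0.104
v -1.367 -3.654 0.655
v -1.3 -3.076 1.427
v -2.5 -2.744 0.073
v -2.433 -2.166 0.845
v -1.268 -2.402 0.315
v -2.532 -3.418 1.185
v -2.585 -2.881 1.364
v -2.174 -3.212 1.575
v -1.563 -2.059 0.66
v -1.151 -2.389 0.872
v -1.836 -2.361 1.485
v -2.649 -3.431 0.628
v -2.237 -3.761 0.84
v -1.626 -2.608 -0.075
v -1.215 -2.939 0.136
v -1.964 -3.459 0.015
v -1.065 -3.259 0.582
v -1.697 -3.767 1.017
v -1.814 -3.779 0.461
v -1.424 -3.465 0.192
v -1.026 -2.919 1.037
v -1.658 -3.427 1.471
v -1.711 -2.89 1.65
v -1.32 -2.576 1.381
v -1.234 -3.445 1.092
v -2.142 -2.393 0.029
v -2.774 -2.901 0.463
v -2.48 -3.244 0.119
v -2.089 -2.93 -0.15
v -2.103 -2.053 0.483
v -2.735 -2.561 0.918
v -2.376 -2.355 1.308
v -1.986 -2.041 1.039
v -2.566 -2.375 0.408
v -3.732 3.655 1.497
v -3.285 3.579 0.937
v -2.848 2.445 2.363
v -3.124 3.867 1.174
v -3.156 4.087 1.513
v -3.37 4.17 1.847
v -3.7 4.089 2.07
v -4.039 3.87 2.111
v -4.281 3.583 1.957
v -4.348 3.319 1.657
v -4.22 3.161 1.306
v -3.936 3.16 1.015
v -3.588 3.316 0.878
v -2.641 -0.117 -1.359
v -1.562 0.355 -0.859
v -3.038 1.473 -2.002
v -1.959 1.945 -1.501
v -1.601 -0.585 -3.159
v -0.522 -0.113 -2.658
v -1.998 1.005 -3.801
v -0.919 1.477 -3.301
f 2 4 1
f 5 2 1
f 1 4 3
f 3 5 1
f 2 8 4
f 6 2 5
f 6 8 2
f 4 8 3
f 7 5 3
f 3 8 7
f 7 6 5
f 8 6 7
f 10 12 9
f 13 10 9
f 9 12 11
f 11 13 9
f 10 16 12
f 14 10 13
f 14 16 10
f 12 16 11
f 15 13 11
f 11 16 15
f 15 14 13
f 16 14 15
f 17 54 33
f 54 28 57
f 33 57 22
f 54 57 33
f 17 33 29
f 33 22 34
f 29 34 18
f 33 34 29
f 17 29 38
f 29 18 39
f 38 39 24
f 29 39 38
f 17 38 50
f 38 24 53
f 50 53 27
f 38 53 50
f 17 50 54
f 50 27 58
f 54 58 28
f 50 58 54
f 18 34 45
f 34 22 48
f 45 48 26
f 34 48 45
f 22 57 35
f 57 28 56
f 35 56 21
f 57 56 35
f 28 58 55
f 58 27 51
f 55 51 19
f 58 51 55
f 27 53 52
f 53 24 40
f 52 40 23
f 53 40 52
f 24 39 44
f 39 18 41
f 44 41 25
f 39 41 44
f 20 46 32
f 46 26 47
f 32 47 21
f 46 47 32
f 20 32 30
f 32 21 31
f 30 31 19
f 32 31 30
f 20 30 37
f 30 19 36
f 37 36 23
f 30 36 37
f 20 37 42
f 37 23 43
f 42 43 25
f 37 43 42
f 20 42 46
f 42 25 49
f 46 49 26
f 42 49 46
f 21 47 35
f 47 26 48
f 35 48 22
f 47 48 35
f 19 31 55
f 31 21 56
f 55 56 28
f 31 56 55
f 23 36 52
f 36 19 51
f 52 51 27
f 36 51 52
f 25 43 44
f 43 23 40
f 44 40 24
f 43 40 44
f 26 49 45
f 49 25 41
f 45 41 18
f 49 41 45
f 60 59 62
f 60 62 61
f 62 59 63
f 62 63 61
f 63 59 64
f 63 64 61
f 64 59 65
f 64 65 61
f 65 59 66
f 65 66 61
f 66 59 67
f 66 67 61
f 67 59 68
f 67 68 61
f 68 59 69
f 68 69 61
f 69 59 70
f 69 70 61
f 70 59 71
f 70 71 61
f 71 59 60
f 71 60 61
f 73 75 72
f 76 73 72
f 72 75 74
f 74 76 72
f 73 79 75
f 77 73 76
f 77 79 73
f 75 79 74
f 78 76 74
f 74 79 78
f 78 77 76
f 79 77 78



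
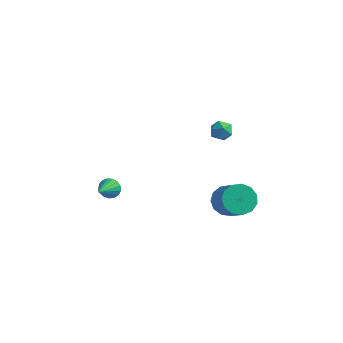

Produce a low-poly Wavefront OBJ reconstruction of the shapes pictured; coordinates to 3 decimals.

v -3.334 -1.751 -3.073
v -2.923 -1.909 -3.551
v -3.106 -3.049 -2.447
v -2.741 -1.774 -3.338
v -2.694 -1.634 -3.064
v -2.795 -1.521 -2.792
v -3.019 -1.46 -2.585
v -3.315 -1.465 -2.49
v -3.615 -1.537 -2.528
v -3.851 -1.657 -2.691
v -3.969 -1.798 -2.942
v -3.941 -1.929 -3.223
v -3.774 -2.019 -3.469
v -3.506 -2.047 -3.625
v -3.199 -2.008 -3.655
v 1.821 0.759 1.902
v 2.44 0.967 2.104
v 1.86 -0.067 2.636
v 2.479 0.141 2.838
v 1.928 0.522 2.977
v 1.904 1.032 2.523
v 2.396 -0.132 2.217
v 2.372 0.378 1.763
v 2.795 0.417 2.299
v 2.506 0.821 2.768
v 1.794 0.079 1.972
v 1.505 0.483 2.441
v 2.736 0.301 -2.755
v 3.429 0.378 -3.429
v 4.596 -0.404 -2.32
v 3.904 -0.481 -1.645
v 3.453 0.836 -3.131
v 4.62 0.054 -2.022
v 3.249 1.124 -2.714
v 4.416 0.342 -1.605
v 2.882 1.15 -2.309
v 4.049 0.368 -1.2
v 2.469 0.907 -2.046
v 3.636 0.125 -0.937
v 2.141 0.472 -2.008
v 3.308 -0.31 -0.899
v 2.002 -0.018 -2.207
v 3.169 -0.8 -1.098
v 2.096 -0.406 -2.58
v 3.263 -1.188 -1.47
v 2.393 -0.57 -3.008
v 3.561 -1.352 -1.899
v 2.8 -0.458 -3.356
v 3.967 -1.239 -2.247
v 3.186 -0.104 -3.513
v 4.353 -0.886 -2.404
f 2 1 4
f 2 4 3
f 4 1 5
f 4 5 3
f 5 1 6
f 5 6 3
f 6 1 7
f 6 7 3
f 7 1 8
f 7 8 3
f 8 1 9
f 8 9 3
f 9 1 10
f 9 10 3
f 10 1 11
f 10 11 3
f 11 1 12
f 11 12 3
f 12 1 13
f 12 13 3
f 13 1 14
f 13 14 3
f 14 1 15
f 14 15 3
f 15 1 2
f 15 2 3
f 16 27 21
f 16 21 17
f 16 17 23
f 16 23 26
f 16 26 27
f 17 21 25
f 21 27 20
f 27 26 18
f 26 23 22
f 23 17 24
f 19 25 20
f 19 20 18
f 19 18 22
f 19 22 24
f 19 24 25
f 20 25 21
f 18 20 27
f 22 18 26
f 24 22 23
f 25 24 17
f 29 28 32
f 29 32 30
f 30 32 33
f 30 33 31
f 32 28 34
f 32 34 33
f 33 34 35
f 33 35 31
f 34 28 36
f 34 36 35
f 35 36 37
f 35 37 31
f 36 28 38
f 36 38 37
f 37 38 39
f 37 39 31
f 38 28 40
f 38 40 39
f 39 40 41
f 39 41 31
f 40 28 42
f 40 42 41
f 41 42 43
f 41 43 31
f 42 28 44
f 42 44 43
f 43 44 45
f 43 45 31
f 44 28 46
f 44 46 45
f 45 46 47
f 45 47 31
f 46 28 48
f 46 48 47
f 47 48 49
f 47 49 31
f 48 28 50
f 48 50 49
f 49 50 51
f 49 51 31
f 50 28 29
f 50 29 51
f 51 29 30
f 51 30 31



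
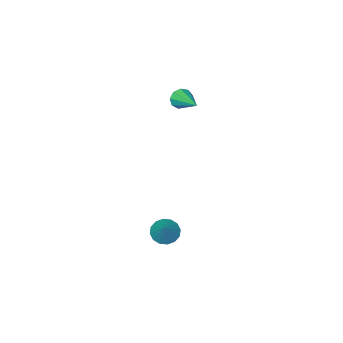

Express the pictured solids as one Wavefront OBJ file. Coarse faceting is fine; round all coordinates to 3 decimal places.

v -2.133 0.155 3.1
v -1.863 0.275 2.625
v -1.847 1.645 3.64
v -2.235 0.36 2.589
v -2.559 0.349 2.792
v -2.684 0.247 3.14
v -2.552 0.102 3.469
v -2.223 -0.018 3.625
v -1.853 -0.057 3.536
v -1.614 0.003 3.243
v -1.618 0.135 2.883
v 0.476 2.442 -3.26
v 1.043 2.079 -3.352
v 1.104 3.158 -2.22
v 1.078 2.357 -3.565
v 0.951 2.658 -3.696
v 0.697 2.902 -3.71
v 0.384 3.022 -3.603
v 0.096 2.987 -3.405
v -0.091 2.806 -3.168
v -0.126 2.527 -2.955
v 0.001 2.226 -2.824
v 0.255 1.983 -2.81
v 0.568 1.862 -2.917
v 0.857 1.898 -3.115
f 2 1 4
f 2 4 3
f 4 1 5
f 4 5 3
f 5 1 6
f 5 6 3
f 6 1 7
f 6 7 3
f 7 1 8
f 7 8 3
f 8 1 9
f 8 9 3
f 9 1 10
f 9 10 3
f 10 1 11
f 10 11 3
f 11 1 2
f 11 2 3
f 13 12 15
f 13 15 14
f 15 12 16
f 15 16 14
f 16 12 17
f 16 17 14
f 17 12 18
f 17 18 14
f 18 12 19
f 18 19 14
f 19 12 20
f 19 20 14
f 20 12 21
f 20 21 14
f 21 12 22
f 21 22 14
f 22 12 23
f 22 23 14
f 23 12 24
f 23 24 14
f 24 12 25
f 24 25 14
f 25 12 13
f 25 13 14



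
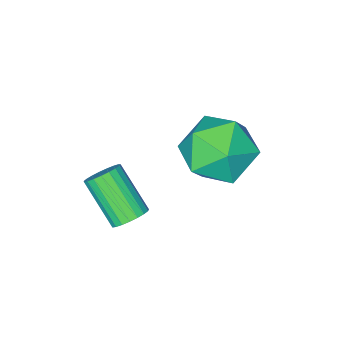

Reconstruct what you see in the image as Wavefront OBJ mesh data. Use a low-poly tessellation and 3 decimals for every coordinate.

v -0.849 0.467 1.557
v -0.118 -0.195 0.787
v -2.462 -0.585 0.933
v -1.731 -1.247 0.163
v -1.63 -1.394 1.401
v -0.633 -0.744 1.787
v -1.947 -0.036 -0.067
v -0.95 0.614 0.319
v -0.797 -0.507 -0.217
v -0.601 -1.346 0.691
v -1.979 0.566 1.029
v -1.783 -0.273 1.937
v 1.627 -0.72 -0.643
v 2.095 -0.486 -0.392
v 2.101 -1.707 0.733
v 1.633 -1.94 0.483
v 1.915 -0.378 -0.273
v 1.921 -1.598 0.852
v 1.685 -0.328 -0.219
v 1.692 -1.549 0.907
v 1.446 -0.347 -0.237
v 1.452 -1.567 0.888
v 1.237 -0.43 -0.326
v 1.243 -1.65 0.799
v 1.096 -0.563 -0.469
v 1.102 -1.783 0.656
v 1.047 -0.723 -0.643
v 1.053 -1.943 0.483
v 1.098 -0.883 -0.816
v 1.104 -2.103 0.309
v 1.24 -1.014 -0.96
v 1.247 -2.234 0.166
v 1.45 -1.095 -1.048
v 1.456 -2.315 0.077
v 1.69 -1.111 -1.067
v 1.696 -2.331 0.059
v 1.919 -1.059 -1.012
v 1.925 -2.279 0.114
v 2.097 -0.948 -0.893
v 2.104 -2.169 0.232
v 2.195 -0.799 -0.731
v 2.201 -2.019 0.394
v 2.194 -0.635 -0.554
v 2.2 -1.855 0.571
f 1 12 6
f 1 6 2
f 1 2 8
f 1 8 11
f 1 11 12
f 2 6 10
f 6 12 5
f 12 11 3
f 11 8 7
f 8 2 9
f 4 10 5
f 4 5 3
f 4 3 7
f 4 7 9
f 4 9 10
f 5 10 6
f 3 5 12
f 7 3 11
f 9 7 8
f 10 9 2
f 14 13 17
f 14 17 15
f 15 17 18
f 15 18 16
f 17 13 19
f 17 19 18
f 18 19 20
f 18 20 16
f 19 13 21
f 19 21 20
f 20 21 22
f 20 22 16
f 21 13 23
f 21 23 22
f 22 23 24
f 22 24 16
f 23 13 25
f 23 25 24
f 24 25 26
f 24 26 16
f 25 13 27
f 25 27 26
f 26 27 28
f 26 28 16
f 27 13 29
f 27 29 28
f 28 29 30
f 28 30 16
f 29 13 31
f 29 31 30
f 30 31 32
f 30 32 16
f 31 13 33
f 31 33 32
f 32 33 34
f 32 34 16
f 33 13 35
f 33 35 34
f 34 35 36
f 34 36 16
f 35 13 37
f 35 37 36
f 36 37 38
f 36 38 16
f 37 13 39
f 37 39 38
f 38 39 40
f 38 40 16
f 39 13 41
f 39 41 40
f 40 41 42
f 40 42 16
f 41 13 43
f 41 43 42
f 42 43 44
f 42 44 16
f 43 13 14
f 43 14 44
f 44 14 15
f 44 15 16



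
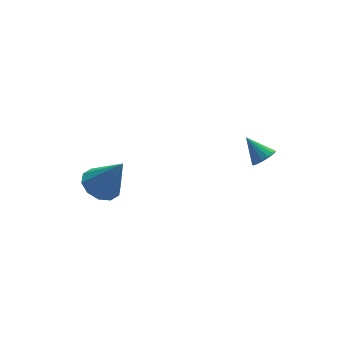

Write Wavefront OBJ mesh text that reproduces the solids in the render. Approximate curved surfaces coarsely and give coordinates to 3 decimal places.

v 3.637 -1.408 -0.604
v 4.07 -1.129 -0.668
v 3.283 -0.692 0.124
v 3.897 -1.031 -0.849
v 3.654 -1.034 -0.964
v 3.406 -1.137 -0.983
v 3.22 -1.313 -0.9
v 3.146 -1.514 -0.737
v 3.203 -1.687 -0.539
v 3.376 -1.786 -0.358
v 3.619 -1.782 -0.243
v 3.867 -1.679 -0.225
v 4.053 -1.503 -0.308
v 4.128 -1.302 -0.47
v -1.144 2.083 -3.123
v -0.438 2.458 -3.252
v -0.536 1.457 -1.617
v -0.736 2.772 -3
v -1.19 2.823 -2.796
v -1.626 2.592 -2.716
v -1.879 2.166 -2.792
v -1.85 1.709 -2.993
v -1.552 1.395 -3.245
v -1.098 1.344 -3.449
v -0.661 1.575 -3.529
v -0.409 2.001 -3.453
f 2 1 4
f 2 4 3
f 4 1 5
f 4 5 3
f 5 1 6
f 5 6 3
f 6 1 7
f 6 7 3
f 7 1 8
f 7 8 3
f 8 1 9
f 8 9 3
f 9 1 10
f 9 10 3
f 10 1 11
f 10 11 3
f 11 1 12
f 11 12 3
f 12 1 13
f 12 13 3
f 13 1 14
f 13 14 3
f 14 1 2
f 14 2 3
f 16 15 18
f 16 18 17
f 18 15 19
f 18 19 17
f 19 15 20
f 19 20 17
f 20 15 21
f 20 21 17
f 21 15 22
f 21 22 17
f 22 15 23
f 22 23 17
f 23 15 24
f 23 24 17
f 24 15 25
f 24 25 17
f 25 15 26
f 25 26 17
f 26 15 16
f 26 16 17



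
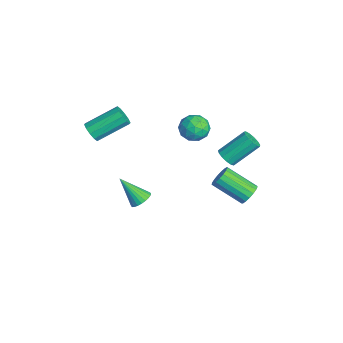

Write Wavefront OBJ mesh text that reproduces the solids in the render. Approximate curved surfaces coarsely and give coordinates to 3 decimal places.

v -2.537 2.092 2.744
v -2.005 2.737 2.324
v -1.415 1.083 2.616
v -0.883 1.728 2.196
v -1.093 1.813 3.104
v -1.786 2.437 3.183
v -1.634 1.383 1.757
v -2.327 2.007 1.836
v -1.447 2.299 1.714
v -1.112 2.565 2.547
v -2.308 1.255 2.393
v -1.973 1.521 3.226
v -2.369 2.503 2.545
v -1.051 1.317 2.395
v -1.174 1.367 2.928
v -0.861 1.746 2.682
v -2.241 2.327 3.05
v -1.928 2.706 2.804
v -1.392 2.163 3.262
v -1.492 1.114 2.136
v -1.179 1.493 1.89
v -2.559 2.074 2.258
v -2.246 2.453 2.012
v -2.028 1.657 1.678
v -1.728 2.625 1.94
v -1.069 2.032 1.865
v -1.51 1.829 1.606
v -1.918 2.196 1.653
v -1.532 2.781 2.43
v -0.873 2.188 2.354
v -0.996 2.238 2.888
v -1.403 2.605 2.934
v -1.204 2.524 2.071
v -2.547 1.632 2.586
v -1.888 1.039 2.51
v -2.017 1.215 2.006
v -2.424 1.582 2.052
v -2.351 1.788 3.075
v -1.692 1.195 3
v -1.502 1.624 3.287
v -1.91 1.991 3.334
v -2.216 1.296 2.869
v 1.449 3.007 2.418
v 1.902 3.327 2.099
v 1.744 4.773 3.322
v 1.291 4.453 3.642
v 1.587 3.42 1.949
v 1.429 4.865 3.172
v 1.228 3.381 1.948
v 1.071 4.827 3.171
v 0.94 3.224 2.097
v 0.782 4.669 3.32
v 0.813 2.998 2.347
v 0.655 4.443 3.571
v 0.888 2.775 2.621
v 0.73 4.22 3.844
v 1.141 2.626 2.83
v 0.983 4.071 4.053
v 1.492 2.598 2.908
v 1.334 4.043 4.131
v 1.829 2.699 2.831
v 1.671 4.145 4.054
v 2.045 2.899 2.623
v 1.888 4.344 3.846
v 2.072 3.133 2.35
v 1.915 4.578 3.573
v -1.688 -3.807 3.046
v -1.154 -3.561 2.704
v -1.337 -1.728 3.733
v -1.872 -1.973 4.074
v -1.5 -3.473 2.484
v -1.684 -1.639 3.513
v -1.919 -3.511 2.478
v -2.102 -1.678 3.507
v -2.249 -3.663 2.689
v -2.433 -1.83 3.718
v -2.365 -3.869 3.036
v -2.549 -2.036 4.065
v -2.223 -4.052 3.387
v -2.406 -2.219 4.416
v -1.876 -4.141 3.607
v -2.06 -2.307 4.636
v -1.458 -4.102 3.613
v -1.641 -2.269 4.642
v -1.127 -3.95 3.402
v -1.311 -2.117 4.431
v -1.011 -3.744 3.055
v -1.195 -1.911 4.084
v 1.04 -1.569 -0.81
v 1.416 -1.221 -0.363
v 0.34 -2.611 0.59
v 1.194 -1.077 -0.367
v 0.948 -1.007 -0.438
v 0.716 -1.023 -0.566
v 0.533 -1.123 -0.731
v 0.428 -1.29 -0.908
v 0.415 -1.499 -1.07
v 0.498 -1.72 -1.193
v 0.663 -1.917 -1.257
v 0.886 -2.062 -1.253
v 1.132 -2.131 -1.182
v 1.364 -2.115 -1.054
v 1.546 -2.016 -0.889
v 1.652 -1.849 -0.712
v 1.664 -1.639 -0.55
v 1.581 -1.419 -0.428
v 3.984 3.727 1.382
v 4.586 3.395 1.438
v 3.699 1.962 2.495
v 3.096 2.293 2.438
v 4.58 3.594 1.702
v 3.692 2.16 2.759
v 4.438 3.823 1.893
v 3.55 2.389 2.949
v 4.191 4.029 1.966
v 3.303 2.596 3.023
v 3.897 4.167 1.906
v 3.009 2.733 2.962
v 3.623 4.204 1.725
v 2.735 2.77 2.782
v 3.431 4.131 1.466
v 2.543 2.698 2.523
v 3.367 3.966 1.188
v 2.479 2.532 2.244
v 3.443 3.746 0.954
v 2.555 2.312 2.01
v 3.644 3.522 0.818
v 2.756 2.088 1.874
v 3.922 3.344 0.811
v 3.034 1.911 1.867
v 4.215 3.255 0.935
v 3.327 1.821 1.991
v 4.455 3.273 1.161
v 3.567 1.839 2.218
f 1 38 17
f 38 12 41
f 17 41 6
f 38 41 17
f 1 17 13
f 17 6 18
f 13 18 2
f 17 18 13
f 1 13 22
f 13 2 23
f 22 23 8
f 13 23 22
f 1 22 34
f 22 8 37
f 34 37 11
f 22 37 34
f 1 34 38
f 34 11 42
f 38 42 12
f 34 42 38
f 2 18 29
f 18 6 32
f 29 32 10
f 18 32 29
f 6 41 19
f 41 12 40
f 19 40 5
f 41 40 19
f 12 42 39
f 42 11 35
f 39 35 3
f 42 35 39
f 11 37 36
f 37 8 24
f 36 24 7
f 37 24 36
f 8 23 28
f 23 2 25
f 28 25 9
f 23 25 28
f 4 30 16
f 30 10 31
f 16 31 5
f 30 31 16
f 4 16 14
f 16 5 15
f 14 15 3
f 16 15 14
f 4 14 21
f 14 3 20
f 21 20 7
f 14 20 21
f 4 21 26
f 21 7 27
f 26 27 9
f 21 27 26
f 4 26 30
f 26 9 33
f 30 33 10
f 26 33 30
f 5 31 19
f 31 10 32
f 19 32 6
f 31 32 19
f 3 15 39
f 15 5 40
f 39 40 12
f 15 40 39
f 7 20 36
f 20 3 35
f 36 35 11
f 20 35 36
f 9 27 28
f 27 7 24
f 28 24 8
f 27 24 28
f 10 33 29
f 33 9 25
f 29 25 2
f 33 25 29
f 44 43 47
f 44 47 45
f 45 47 48
f 45 48 46
f 47 43 49
f 47 49 48
f 48 49 50
f 48 50 46
f 49 43 51
f 49 51 50
f 50 51 52
f 50 52 46
f 51 43 53
f 51 53 52
f 52 53 54
f 52 54 46
f 53 43 55
f 53 55 54
f 54 55 56
f 54 56 46
f 55 43 57
f 55 57 56
f 56 57 58
f 56 58 46
f 57 43 59
f 57 59 58
f 58 59 60
f 58 60 46
f 59 43 61
f 59 61 60
f 60 61 62
f 60 62 46
f 61 43 63
f 61 63 62
f 62 63 64
f 62 64 46
f 63 43 65
f 63 65 64
f 64 65 66
f 64 66 46
f 65 43 44
f 65 44 66
f 66 44 45
f 66 45 46
f 68 67 71
f 68 71 69
f 69 71 72
f 69 72 70
f 71 67 73
f 71 73 72
f 72 73 74
f 72 74 70
f 73 67 75
f 73 75 74
f 74 75 76
f 74 76 70
f 75 67 77
f 75 77 76
f 76 77 78
f 76 78 70
f 77 67 79
f 77 79 78
f 78 79 80
f 78 80 70
f 79 67 81
f 79 81 80
f 80 81 82
f 80 82 70
f 81 67 83
f 81 83 82
f 82 83 84
f 82 84 70
f 83 67 85
f 83 85 84
f 84 85 86
f 84 86 70
f 85 67 87
f 85 87 86
f 86 87 88
f 86 88 70
f 87 67 68
f 87 68 88
f 88 68 69
f 88 69 70
f 90 89 92
f 90 92 91
f 92 89 93
f 92 93 91
f 93 89 94
f 93 94 91
f 94 89 95
f 94 95 91
f 95 89 96
f 95 96 91
f 96 89 97
f 96 97 91
f 97 89 98
f 97 98 91
f 98 89 99
f 98 99 91
f 99 89 100
f 99 100 91
f 100 89 101
f 100 101 91
f 101 89 102
f 101 102 91
f 102 89 103
f 102 103 91
f 103 89 104
f 103 104 91
f 104 89 105
f 104 105 91
f 105 89 106
f 105 106 91
f 106 89 90
f 106 90 91
f 108 107 111
f 108 111 109
f 109 111 112
f 109 112 110
f 111 107 113
f 111 113 112
f 112 113 114
f 112 114 110
f 113 107 115
f 113 115 114
f 114 115 116
f 114 116 110
f 115 107 117
f 115 117 116
f 116 117 118
f 116 118 110
f 117 107 119
f 117 119 118
f 118 119 120
f 118 120 110
f 119 107 121
f 119 121 120
f 120 121 122
f 120 122 110
f 121 107 123
f 121 123 122
f 122 123 124
f 122 124 110
f 123 107 125
f 123 125 124
f 124 125 126
f 124 126 110
f 125 107 127
f 125 127 126
f 126 127 128
f 126 128 110
f 127 107 129
f 127 129 128
f 128 129 130
f 128 130 110
f 129 107 131
f 129 131 130
f 130 131 132
f 130 132 110
f 131 107 133
f 131 133 132
f 132 133 134
f 132 134 110
f 133 107 108
f 133 108 134
f 134 108 109
f 134 109 110



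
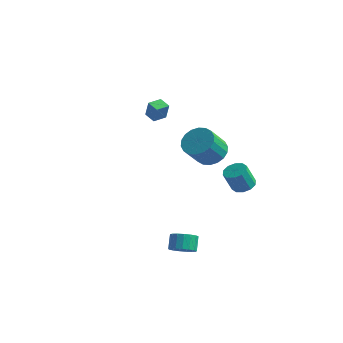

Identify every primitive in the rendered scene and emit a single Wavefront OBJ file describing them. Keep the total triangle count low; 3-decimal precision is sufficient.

v 4.148 0.746 -1.122
v 4.81 0.417 -1.081
v 4.493 -0.055 0.242
v 3.832 0.274 0.202
v 4.853 0.842 -0.919
v 4.537 0.37 0.404
v 4.628 1.231 -0.834
v 4.311 0.759 0.489
v 4.219 1.434 -0.859
v 3.903 0.962 0.464
v 3.783 1.375 -0.985
v 3.467 0.903 0.339
v 3.487 1.075 -1.162
v 3.17 0.603 0.161
v 3.443 0.65 -1.324
v 3.127 0.178 -0.001
v 3.669 0.261 -1.409
v 3.352 -0.211 -0.086
v 4.077 0.058 -1.384
v 3.761 -0.414 -0.061
v 4.513 0.117 -1.259
v 4.197 -0.355 0.065
v -3.406 1.929 1.637
v -3.12 1.837 2.737
v -3.135 2.798 1.639
v -2.849 2.706 2.739
v -2.651 1.694 1.421
v -2.365 1.602 2.521
v -2.38 2.563 1.423
v -2.094 2.471 2.523
v 3.705 -1.975 2.838
v 4.677 -2.243 2.774
v 4.467 -3.313 4.079
v 3.495 -3.045 4.142
v 4.687 -1.896 3.06
v 4.477 -2.966 4.365
v 4.503 -1.565 3.302
v 4.293 -2.635 4.607
v 4.16 -1.315 3.452
v 3.951 -2.386 4.757
v 3.728 -1.196 3.481
v 3.518 -2.266 4.785
v 3.291 -1.231 3.382
v 3.081 -2.301 4.686
v 2.936 -1.414 3.175
v 2.726 -2.484 4.479
v 2.733 -1.707 2.901
v 2.523 -2.777 4.206
v 2.723 -2.054 2.615
v 2.513 -3.124 3.92
v 2.907 -2.385 2.373
v 2.697 -3.455 3.678
v 3.249 -2.634 2.223
v 3.04 -3.705 3.528
v 3.682 -2.754 2.195
v 3.472 -3.824 3.499
v 4.119 -2.719 2.294
v 3.909 -3.789 3.598
v 4.474 -2.536 2.501
v 4.264 -3.606 3.805
v 3.286 -4.152 -4.138
v 3.811 -3.609 -4.369
v 3.52 -3.005 -3.613
v 2.994 -3.548 -3.382
v 3.498 -3.519 -4.561
v 3.206 -2.916 -3.805
v 3.136 -3.575 -4.656
v 2.845 -2.971 -3.9
v 2.808 -3.762 -4.633
v 2.517 -3.159 -3.877
v 2.59 -4.039 -4.496
v 2.299 -3.436 -3.74
v 2.531 -4.342 -4.277
v 2.24 -3.738 -3.521
v 2.645 -4.601 -4.026
v 2.354 -3.997 -3.27
v 2.906 -4.757 -3.801
v 2.615 -4.154 -3.045
v 3.253 -4.775 -3.653
v 2.962 -4.171 -2.897
v 3.608 -4.649 -3.616
v 3.317 -4.046 -2.86
v 3.889 -4.41 -3.699
v 3.598 -3.807 -2.943
v 4.032 -4.112 -3.882
v 3.741 -3.508 -3.126
v 4.004 -3.823 -4.124
v 3.713 -3.219 -3.368
f 2 1 5
f 2 5 3
f 3 5 6
f 3 6 4
f 5 1 7
f 5 7 6
f 6 7 8
f 6 8 4
f 7 1 9
f 7 9 8
f 8 9 10
f 8 10 4
f 9 1 11
f 9 11 10
f 10 11 12
f 10 12 4
f 11 1 13
f 11 13 12
f 12 13 14
f 12 14 4
f 13 1 15
f 13 15 14
f 14 15 16
f 14 16 4
f 15 1 17
f 15 17 16
f 16 17 18
f 16 18 4
f 17 1 19
f 17 19 18
f 18 19 20
f 18 20 4
f 19 1 21
f 19 21 20
f 20 21 22
f 20 22 4
f 21 1 2
f 21 2 22
f 22 2 3
f 22 3 4
f 24 26 23
f 27 24 23
f 23 26 25
f 25 27 23
f 24 30 26
f 28 24 27
f 28 30 24
f 26 30 25
f 29 27 25
f 25 30 29
f 29 28 27
f 30 28 29
f 32 31 35
f 32 35 33
f 33 35 36
f 33 36 34
f 35 31 37
f 35 37 36
f 36 37 38
f 36 38 34
f 37 31 39
f 37 39 38
f 38 39 40
f 38 40 34
f 39 31 41
f 39 41 40
f 40 41 42
f 40 42 34
f 41 31 43
f 41 43 42
f 42 43 44
f 42 44 34
f 43 31 45
f 43 45 44
f 44 45 46
f 44 46 34
f 45 31 47
f 45 47 46
f 46 47 48
f 46 48 34
f 47 31 49
f 47 49 48
f 48 49 50
f 48 50 34
f 49 31 51
f 49 51 50
f 50 51 52
f 50 52 34
f 51 31 53
f 51 53 52
f 52 53 54
f 52 54 34
f 53 31 55
f 53 55 54
f 54 55 56
f 54 56 34
f 55 31 57
f 55 57 56
f 56 57 58
f 56 58 34
f 57 31 59
f 57 59 58
f 58 59 60
f 58 60 34
f 59 31 32
f 59 32 60
f 60 32 33
f 60 33 34
f 62 61 65
f 62 65 63
f 63 65 66
f 63 66 64
f 65 61 67
f 65 67 66
f 66 67 68
f 66 68 64
f 67 61 69
f 67 69 68
f 68 69 70
f 68 70 64
f 69 61 71
f 69 71 70
f 70 71 72
f 70 72 64
f 71 61 73
f 71 73 72
f 72 73 74
f 72 74 64
f 73 61 75
f 73 75 74
f 74 75 76
f 74 76 64
f 75 61 77
f 75 77 76
f 76 77 78
f 76 78 64
f 77 61 79
f 77 79 78
f 78 79 80
f 78 80 64
f 79 61 81
f 79 81 80
f 80 81 82
f 80 82 64
f 81 61 83
f 81 83 82
f 82 83 84
f 82 84 64
f 83 61 85
f 83 85 84
f 84 85 86
f 84 86 64
f 85 61 87
f 85 87 86
f 86 87 88
f 86 88 64
f 87 61 62
f 87 62 88
f 88 62 63
f 88 63 64



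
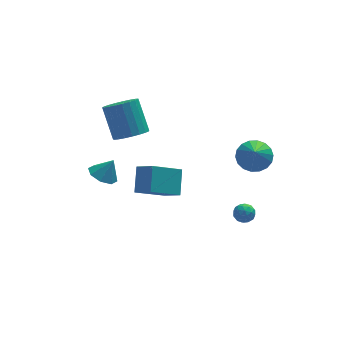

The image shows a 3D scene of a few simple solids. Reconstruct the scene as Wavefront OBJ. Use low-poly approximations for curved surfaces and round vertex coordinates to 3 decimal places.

v -1.09 -1.667 -1.342
v -2.845 -2.121 -0.224
v -0.692 -0.491 -0.239
v -2.448 -0.945 0.878
v -0.412 -2.555 -0.638
v -2.168 -3.009 0.479
v -0.015 -1.379 0.464
v -1.77 -1.833 1.582
v 2.899 -1.85 -4.073
v 3.421 -1.431 -4.01
v 3.379 -2.549 -3.39
v 3.901 -2.13 -3.327
v 3.302 -1.963 -3.068
v 3.006 -1.531 -3.49
v 3.794 -2.449 -3.91
v 3.498 -2.017 -4.332
v 3.974 -1.8 -3.909
v 3.67 -1.5 -3.389
v 3.13 -2.48 -4.011
v 2.826 -2.18 -3.491
v 3.118 -1.579 -4.102
v 3.682 -2.401 -3.298
v 3.33 -2.303 -3.146
v 3.637 -2.057 -3.109
v 2.874 -1.638 -3.796
v 3.181 -1.392 -3.759
v 3.111 -1.705 -3.205
v 3.619 -2.588 -3.641
v 3.926 -2.342 -3.604
v 3.163 -1.923 -4.291
v 3.47 -1.677 -4.254
v 3.689 -2.275 -4.195
v 3.75 -1.55 -4.005
v 4.032 -1.961 -3.603
v 3.969 -2.148 -3.946
v 3.795 -1.894 -4.194
v 3.572 -1.373 -3.699
v 3.853 -1.784 -3.298
v 3.502 -1.687 -3.146
v 3.327 -1.433 -3.394
v 3.897 -1.591 -3.64
v 2.947 -2.196 -4.102
v 3.228 -2.607 -3.701
v 3.473 -2.547 -4.006
v 3.298 -2.293 -4.254
v 2.768 -2.019 -3.797
v 3.05 -2.43 -3.395
v 3.005 -2.086 -3.206
v 2.831 -1.832 -3.454
v 2.903 -2.389 -3.76
v 3.502 -3.219 2.518
v 4.494 -3.452 2.566
v 3.198 -4.241 3.842
v 4.461 -3.089 2.837
v 4.239 -2.753 3.046
v 3.871 -2.509 3.15
v 3.429 -2.406 3.129
v 3.002 -2.463 2.986
v 2.674 -2.671 2.751
v 2.51 -2.987 2.47
v 2.542 -3.349 2.198
v 2.764 -3.686 1.989
v 3.132 -3.93 1.885
v 3.574 -4.033 1.907
v 4.001 -3.975 2.049
v 4.329 -3.768 2.284
v -2.244 1.209 1.71
v -1.303 0.952 2.071
v -1.595 2.293 3.79
v -2.536 2.551 3.43
v -1.213 1.293 1.82
v -1.505 2.634 3.54
v -1.302 1.619 1.551
v -1.594 2.96 3.27
v -1.553 1.875 1.309
v -1.845 3.216 3.028
v -1.924 2.015 1.136
v -2.216 3.356 2.855
v -2.35 2.016 1.063
v -2.642 3.358 2.782
v -2.758 1.878 1.102
v -3.05 3.219 2.821
v -3.077 1.624 1.246
v -3.369 2.965 2.965
v -3.252 1.298 1.47
v -3.544 2.64 3.189
v -3.253 0.957 1.736
v -3.545 2.298 3.455
v -3.079 0.66 1.997
v -3.371 2.001 3.717
v -2.761 0.457 2.209
v -3.053 1.799 3.928
v -2.354 0.385 2.335
v -2.645 1.726 4.054
v -1.927 0.455 2.353
v -2.219 1.796 4.072
v -1.556 0.656 2.259
v -1.848 1.997 3.978
v -3.991 0.793 -1.073
v -3.253 1.118 -1.517
v -3.349 0.847 0.033
v -3.681 1.631 -1.294
v -4.29 1.653 -0.942
v -4.724 1.171 -0.667
v -4.728 0.468 -0.63
v -4.3 -0.045 -0.853
v -3.691 -0.067 -1.205
v -3.257 0.415 -1.48
f 2 4 1
f 5 2 1
f 1 4 3
f 3 5 1
f 2 8 4
f 6 2 5
f 6 8 2
f 4 8 3
f 7 5 3
f 3 8 7
f 7 6 5
f 8 6 7
f 9 46 25
f 46 20 49
f 25 49 14
f 46 49 25
f 9 25 21
f 25 14 26
f 21 26 10
f 25 26 21
f 9 21 30
f 21 10 31
f 30 31 16
f 21 31 30
f 9 30 42
f 30 16 45
f 42 45 19
f 30 45 42
f 9 42 46
f 42 19 50
f 46 50 20
f 42 50 46
f 10 26 37
f 26 14 40
f 37 40 18
f 26 40 37
f 14 49 27
f 49 20 48
f 27 48 13
f 49 48 27
f 20 50 47
f 50 19 43
f 47 43 11
f 50 43 47
f 19 45 44
f 45 16 32
f 44 32 15
f 45 32 44
f 16 31 36
f 31 10 33
f 36 33 17
f 31 33 36
f 12 38 24
f 38 18 39
f 24 39 13
f 38 39 24
f 12 24 22
f 24 13 23
f 22 23 11
f 24 23 22
f 12 22 29
f 22 11 28
f 29 28 15
f 22 28 29
f 12 29 34
f 29 15 35
f 34 35 17
f 29 35 34
f 12 34 38
f 34 17 41
f 38 41 18
f 34 41 38
f 13 39 27
f 39 18 40
f 27 40 14
f 39 40 27
f 11 23 47
f 23 13 48
f 47 48 20
f 23 48 47
f 15 28 44
f 28 11 43
f 44 43 19
f 28 43 44
f 17 35 36
f 35 15 32
f 36 32 16
f 35 32 36
f 18 41 37
f 41 17 33
f 37 33 10
f 41 33 37
f 52 51 54
f 52 54 53
f 54 51 55
f 54 55 53
f 55 51 56
f 55 56 53
f 56 51 57
f 56 57 53
f 57 51 58
f 57 58 53
f 58 51 59
f 58 59 53
f 59 51 60
f 59 60 53
f 60 51 61
f 60 61 53
f 61 51 62
f 61 62 53
f 62 51 63
f 62 63 53
f 63 51 64
f 63 64 53
f 64 51 65
f 64 65 53
f 65 51 66
f 65 66 53
f 66 51 52
f 66 52 53
f 68 67 71
f 68 71 69
f 69 71 72
f 69 72 70
f 71 67 73
f 71 73 72
f 72 73 74
f 72 74 70
f 73 67 75
f 73 75 74
f 74 75 76
f 74 76 70
f 75 67 77
f 75 77 76
f 76 77 78
f 76 78 70
f 77 67 79
f 77 79 78
f 78 79 80
f 78 80 70
f 79 67 81
f 79 81 80
f 80 81 82
f 80 82 70
f 81 67 83
f 81 83 82
f 82 83 84
f 82 84 70
f 83 67 85
f 83 85 84
f 84 85 86
f 84 86 70
f 85 67 87
f 85 87 86
f 86 87 88
f 86 88 70
f 87 67 89
f 87 89 88
f 88 89 90
f 88 90 70
f 89 67 91
f 89 91 90
f 90 91 92
f 90 92 70
f 91 67 93
f 91 93 92
f 92 93 94
f 92 94 70
f 93 67 95
f 93 95 94
f 94 95 96
f 94 96 70
f 95 67 97
f 95 97 96
f 96 97 98
f 96 98 70
f 97 67 68
f 97 68 98
f 98 68 69
f 98 69 70
f 100 99 102
f 100 102 101
f 102 99 103
f 102 103 101
f 103 99 104
f 103 104 101
f 104 99 105
f 104 105 101
f 105 99 106
f 105 106 101
f 106 99 107
f 106 107 101
f 107 99 108
f 107 108 101
f 108 99 100
f 108 100 101

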